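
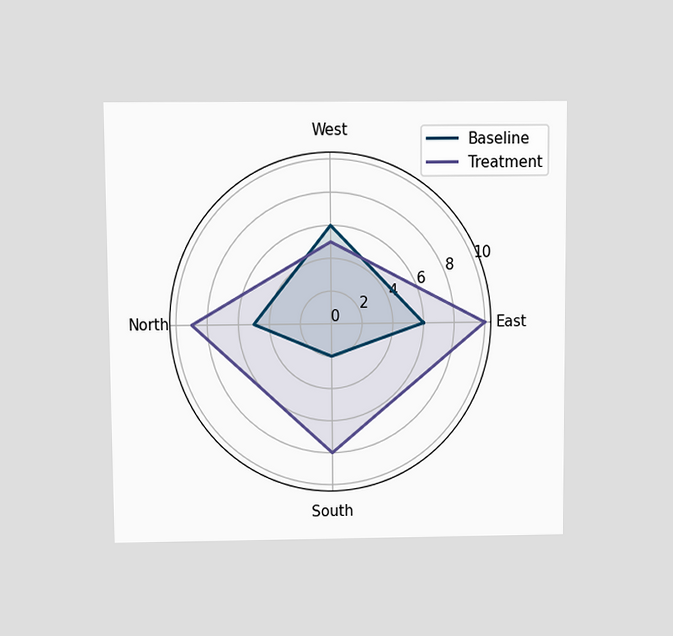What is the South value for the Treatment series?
8

The chart is viewed at a slight angle. On the South axis, Treatment reaches 8.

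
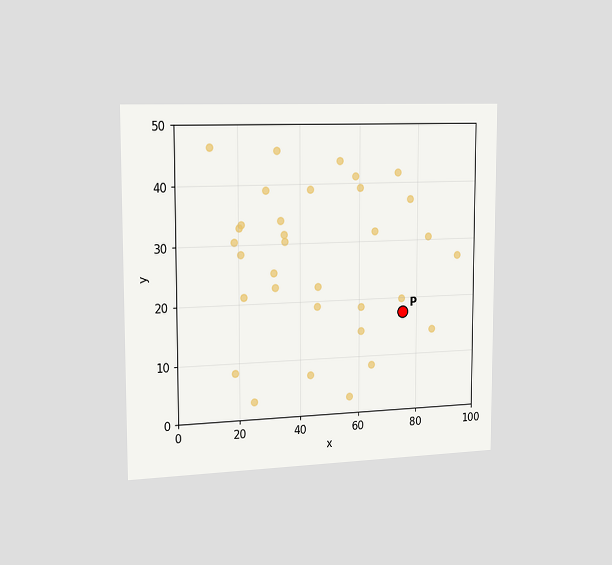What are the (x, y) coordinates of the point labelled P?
The chart is viewed slightly from the left. Following the gridlines from P to each axis, P sits at (75, 17.5).

(75, 17.5)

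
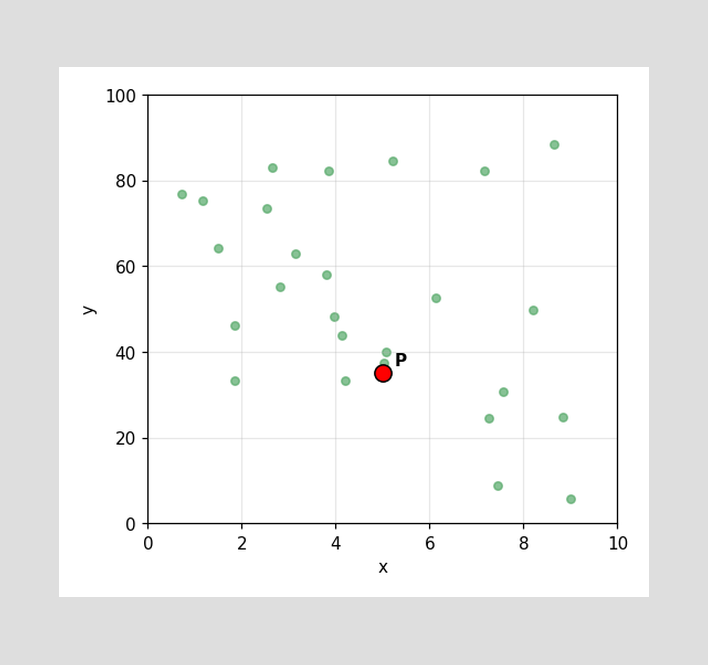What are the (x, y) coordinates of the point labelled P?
Following the gridlines from P to each axis, P sits at (5, 35).

(5, 35)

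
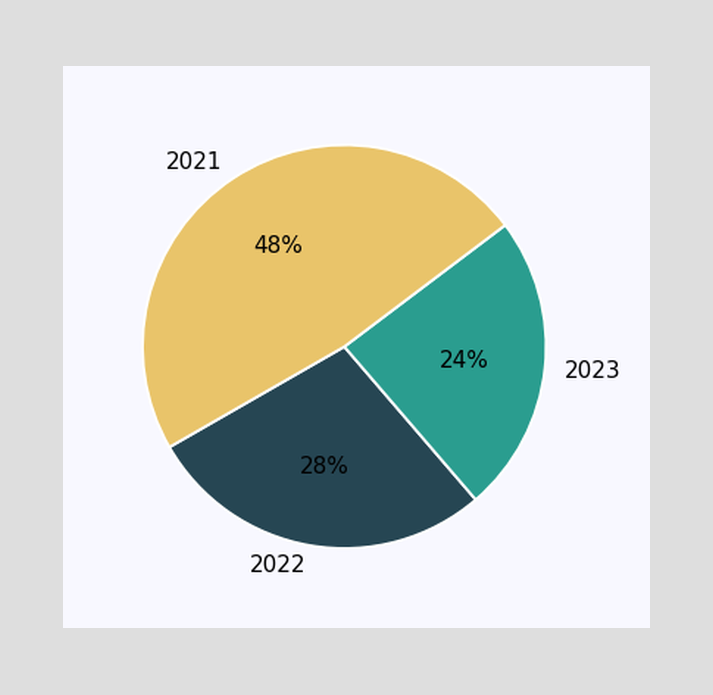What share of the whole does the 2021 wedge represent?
48%

The 2021 slice takes up 48% of the pie.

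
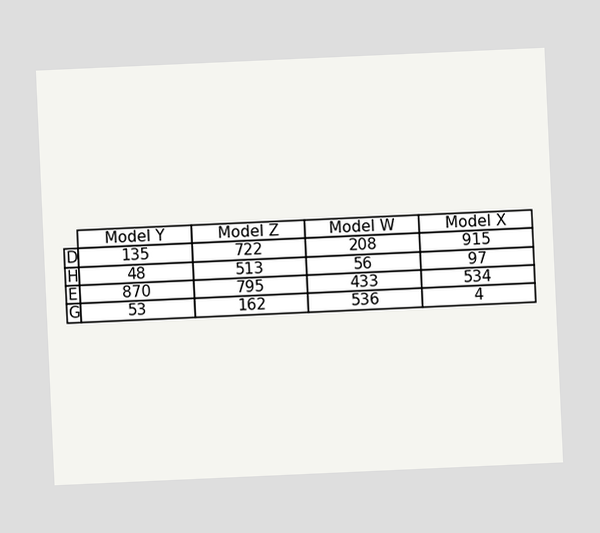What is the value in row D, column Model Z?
The chart is tilted about 3° counter-clockwise. The (D, Model Z) cell reads 722.

722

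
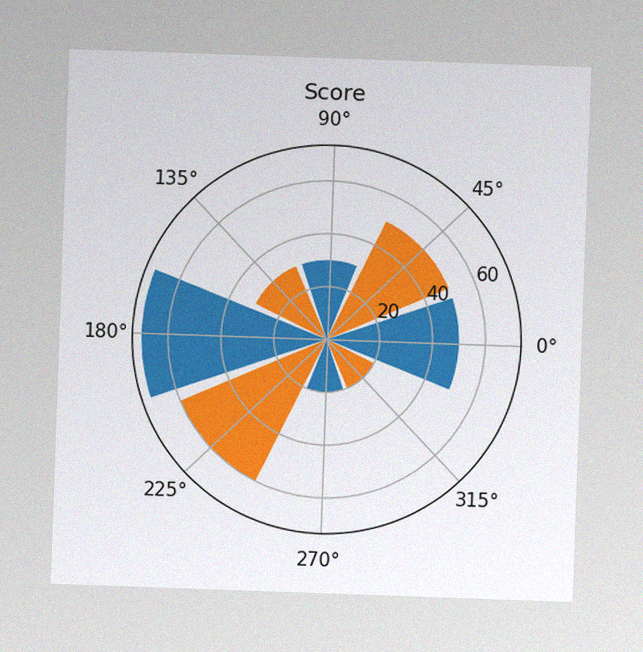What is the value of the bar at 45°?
50

The chart is tilted about 2° clockwise, with some photo noise. The bar at 45° reaches 50 on the radial axis.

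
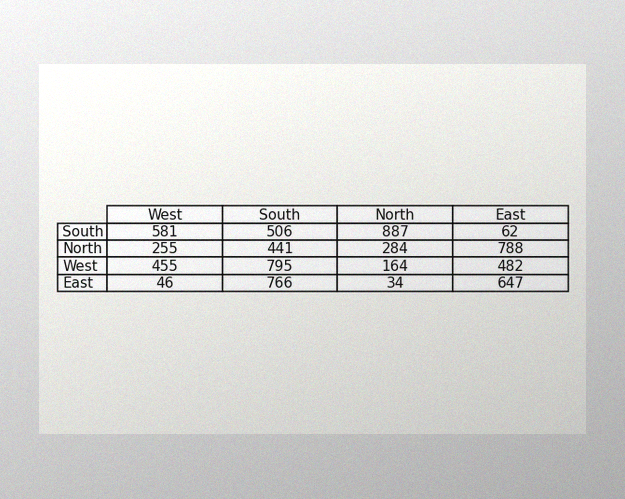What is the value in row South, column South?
506

The image has some photo noise and uneven lighting. The (South, South) cell reads 506.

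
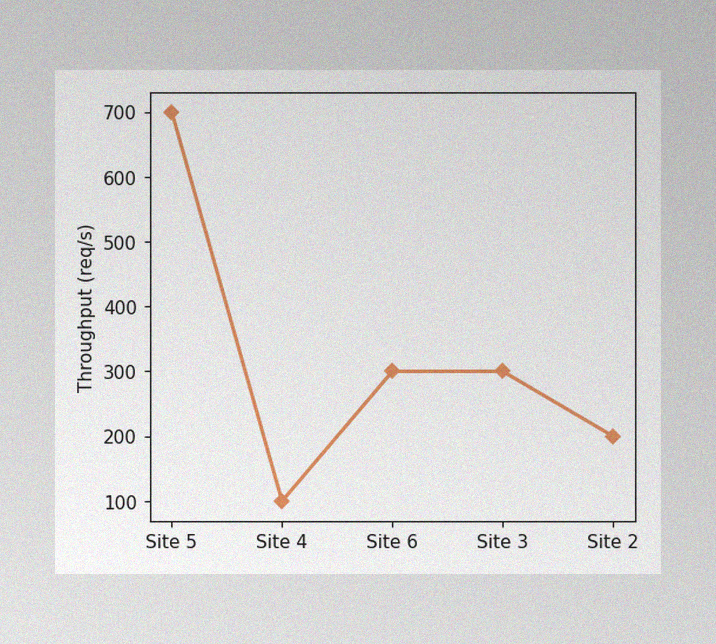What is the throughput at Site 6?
The image has some photo noise and uneven lighting. At Site 6, the line is at 300req/s.

300req/s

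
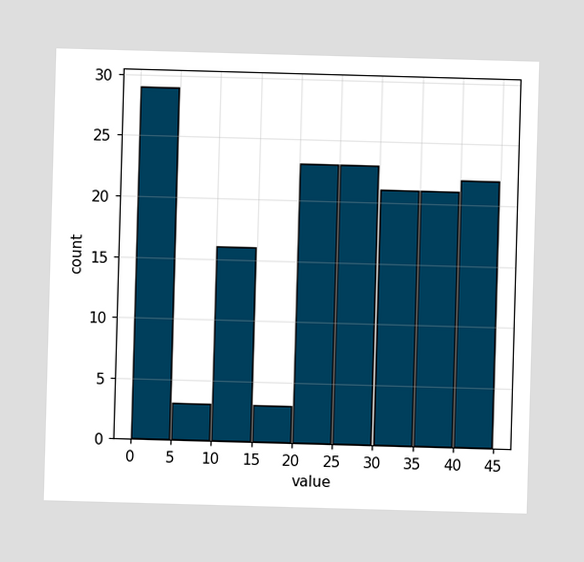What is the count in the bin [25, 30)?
The [25, 30) bin has height 23.

23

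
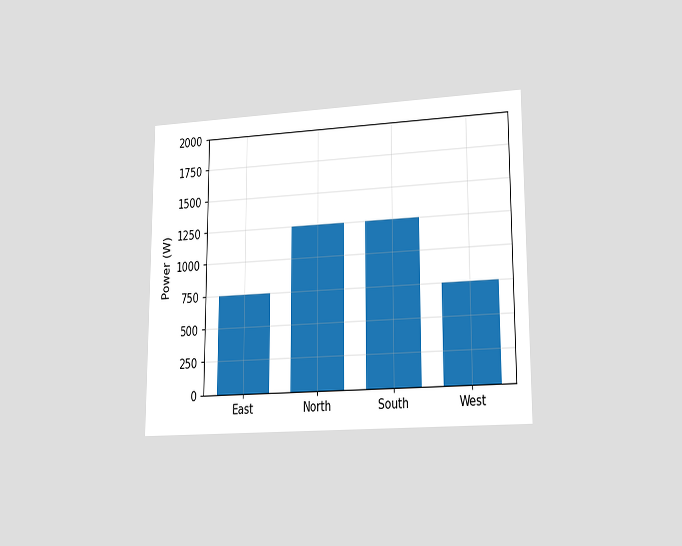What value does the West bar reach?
The chart is viewed at a slight angle. Reading along the chart's y-axis, the West bar reaches 750W.

750W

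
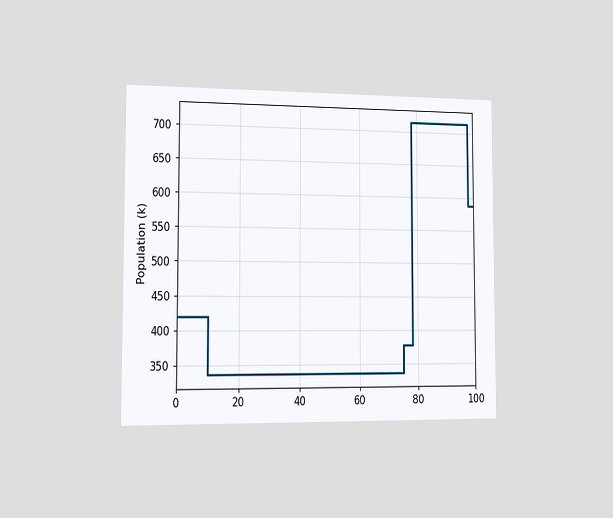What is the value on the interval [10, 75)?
The chart is viewed slightly from the left. On [10, 75) the step sits at 336k.

336k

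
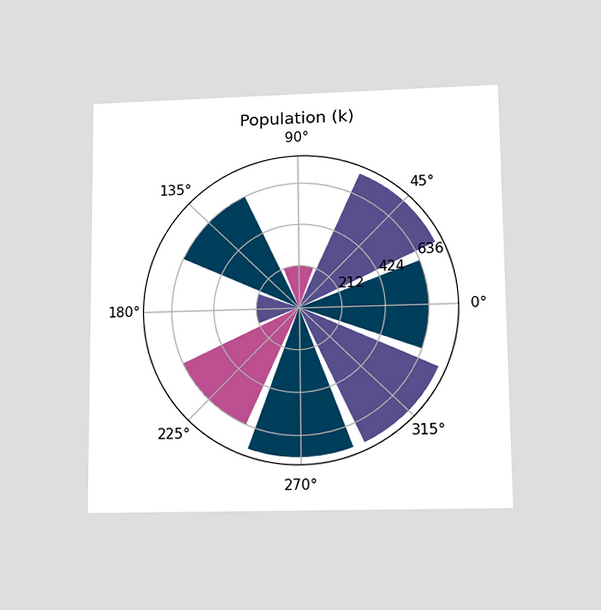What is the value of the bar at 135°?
The chart is viewed slightly from below. The bar at 135° reaches 636k on the radial axis.

636k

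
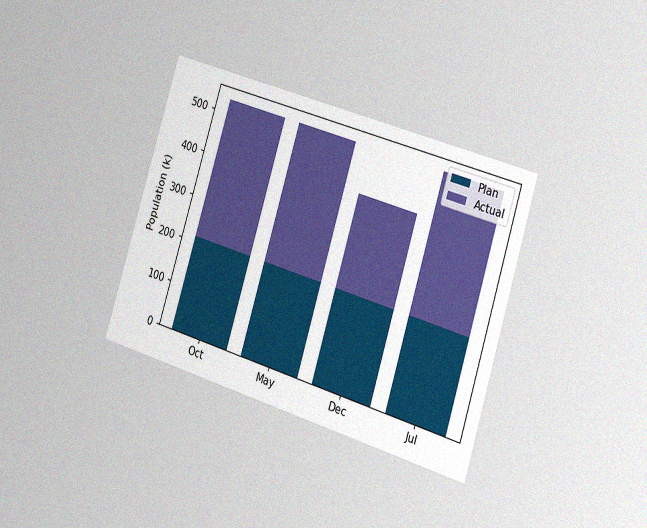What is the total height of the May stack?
530k

The chart is tilted about 17° clockwise and viewed slightly from the right, with some photo noise. The May stack's top reaches 530k on the y-axis.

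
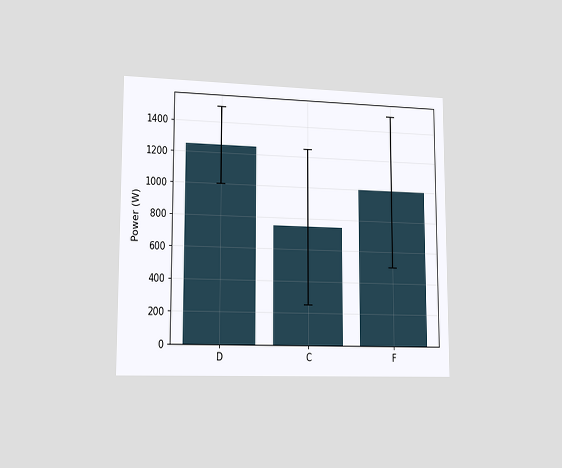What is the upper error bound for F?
1500W

The chart is viewed slightly from the left. The F bar's upper whisker reaches 1500W.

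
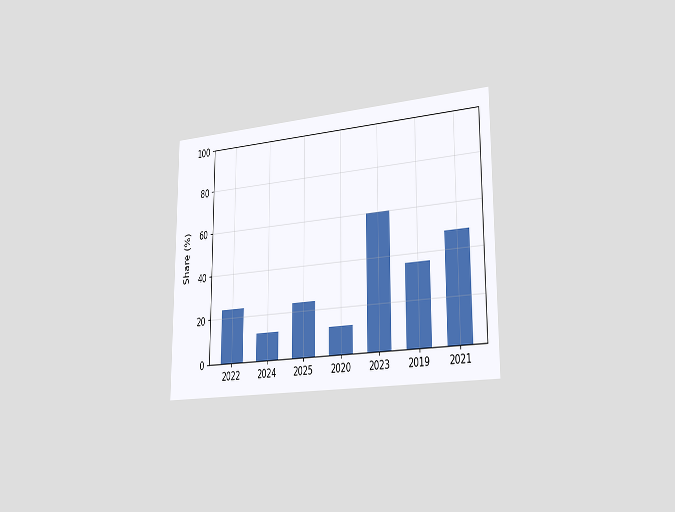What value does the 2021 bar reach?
48%

The chart is viewed slightly from the right. Reading along the chart's y-axis, the 2021 bar reaches 48%.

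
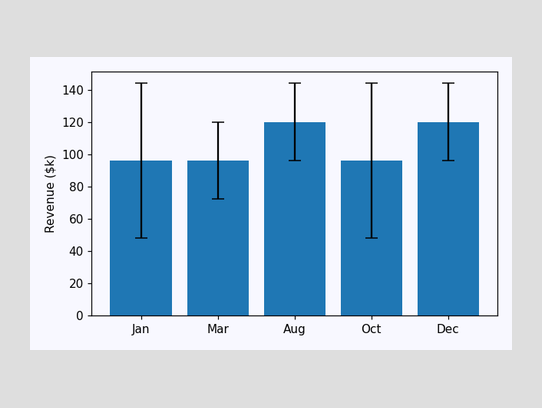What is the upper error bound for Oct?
The Oct bar's upper whisker reaches $144k.

$144k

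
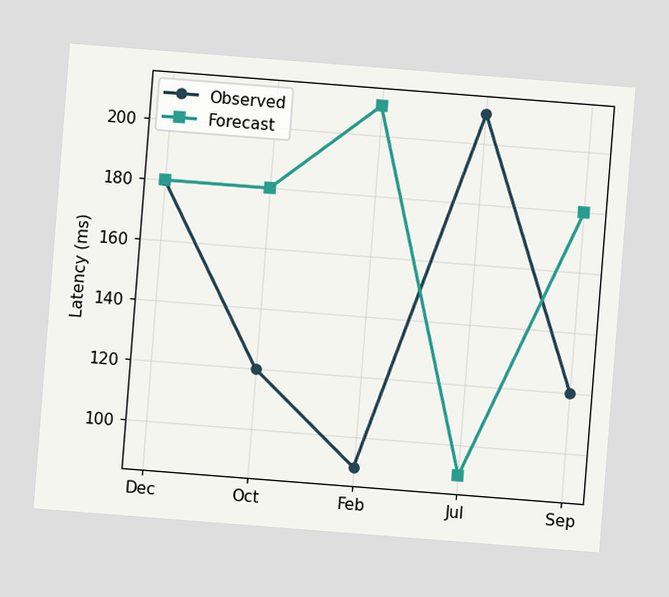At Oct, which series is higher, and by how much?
The chart is tilted about 4° clockwise. At Oct, Forecast sits above the other line by 60ms.

Forecast, by 60ms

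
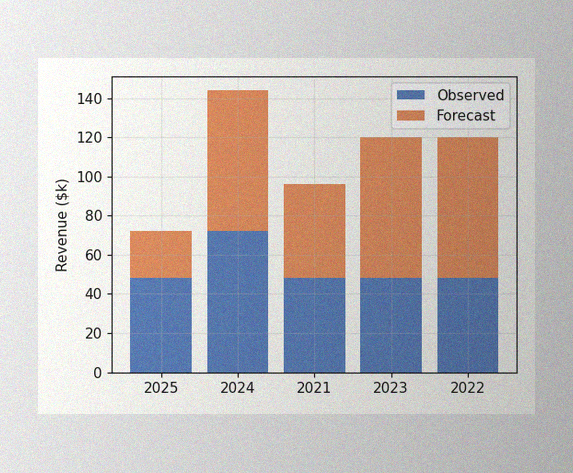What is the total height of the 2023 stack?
$120k

The image has some photo noise and uneven lighting. The 2023 stack's top reaches $120k on the y-axis.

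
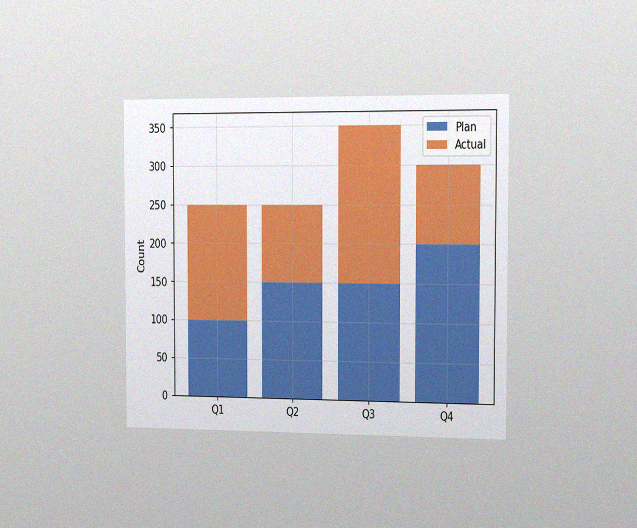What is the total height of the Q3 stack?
350

The chart is viewed slightly from the right, with some photo noise. The Q3 stack's top reaches 350 on the y-axis.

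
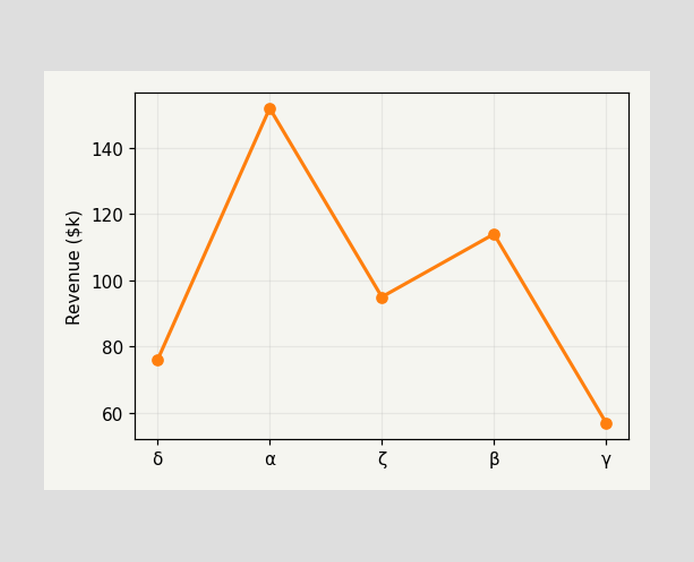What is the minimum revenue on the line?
$57k

The lowest point is at γ, and reading across to the y-axis gives $57k.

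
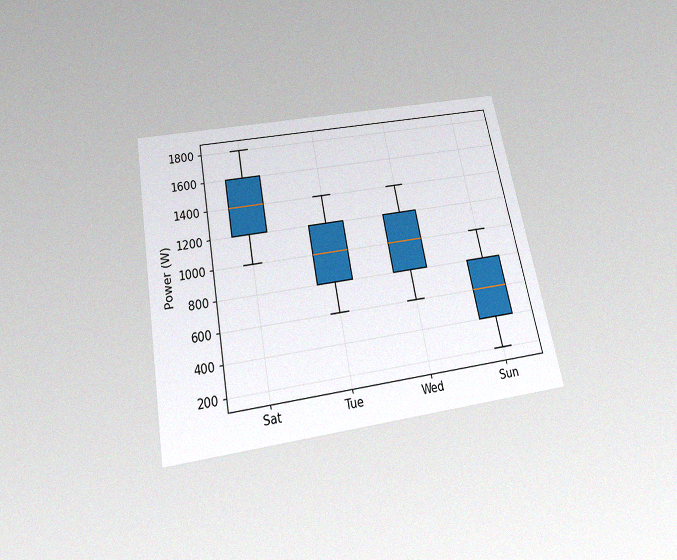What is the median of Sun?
600W

The chart is tilted about 11° counter-clockwise and viewed slightly from below, with some photo noise. The median line in the Sun box sits at 600W.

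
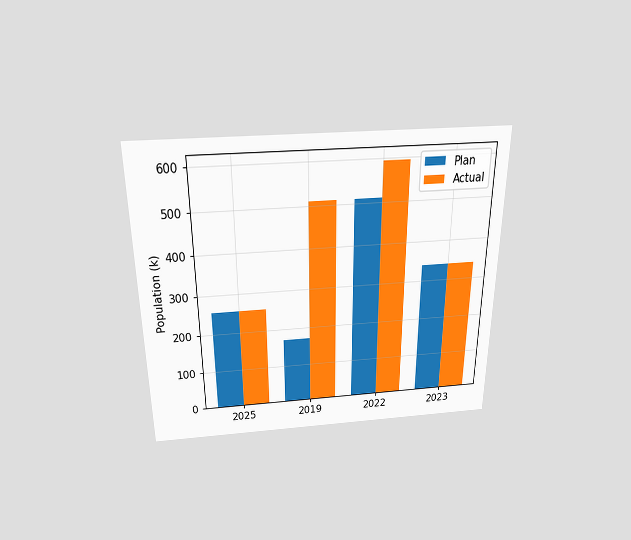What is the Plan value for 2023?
The chart is viewed slightly from above. The Plan bar at 2023 reaches 340k on the y-axis.

340k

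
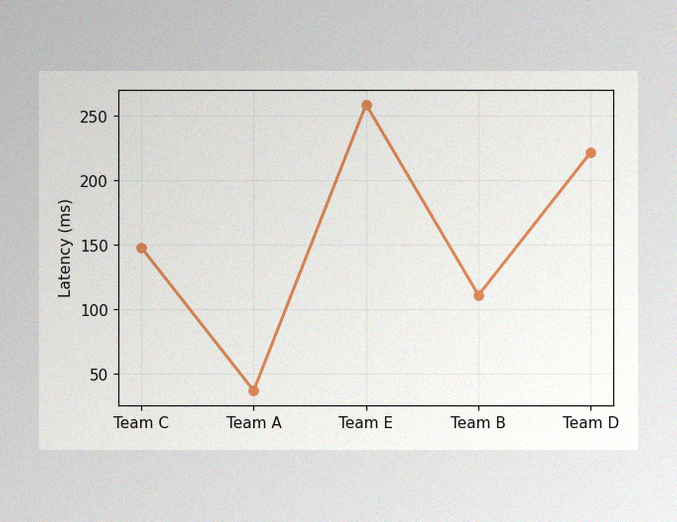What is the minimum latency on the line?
37ms

The image has some photo noise and uneven lighting. The lowest point is at Team A, and reading across to the y-axis gives 37ms.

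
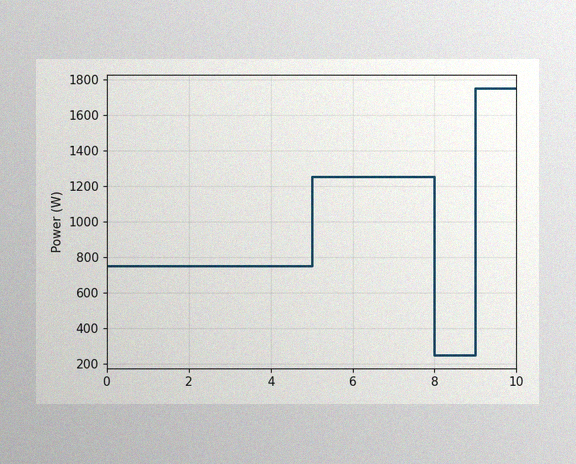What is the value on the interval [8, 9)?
The image has some photo noise and uneven lighting. On [8, 9) the step sits at 250W.

250W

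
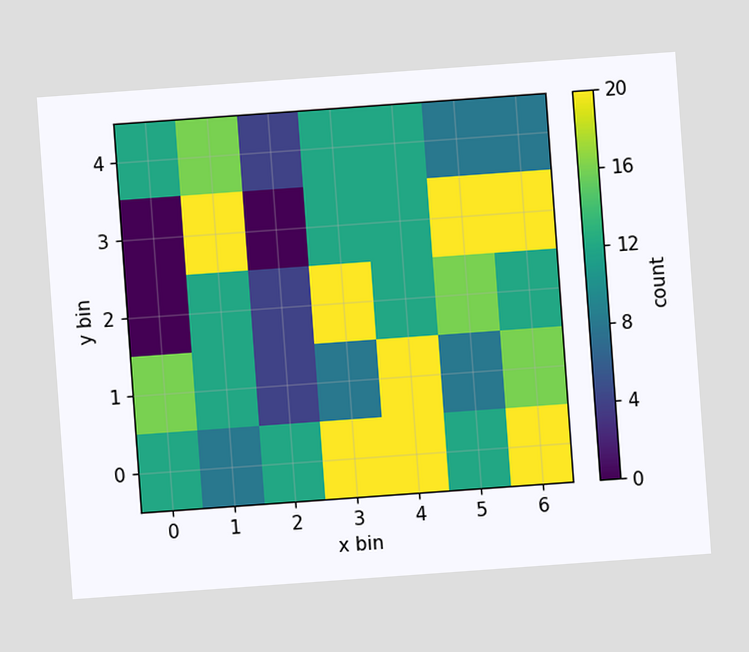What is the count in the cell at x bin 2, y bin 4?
The chart is tilted about 4° counter-clockwise. Matching the cell (2, 4) against the colorbar gives 4.

4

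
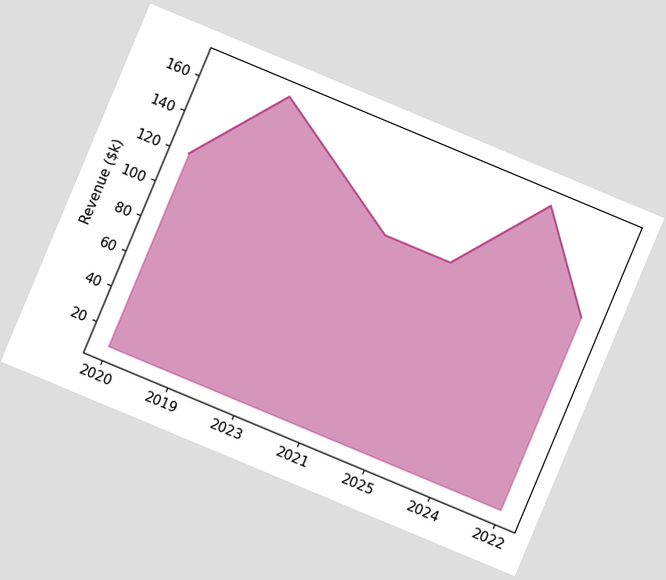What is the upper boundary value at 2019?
The chart is tilted about 23° clockwise. At 2019 the upper boundary is at $168k.

$168k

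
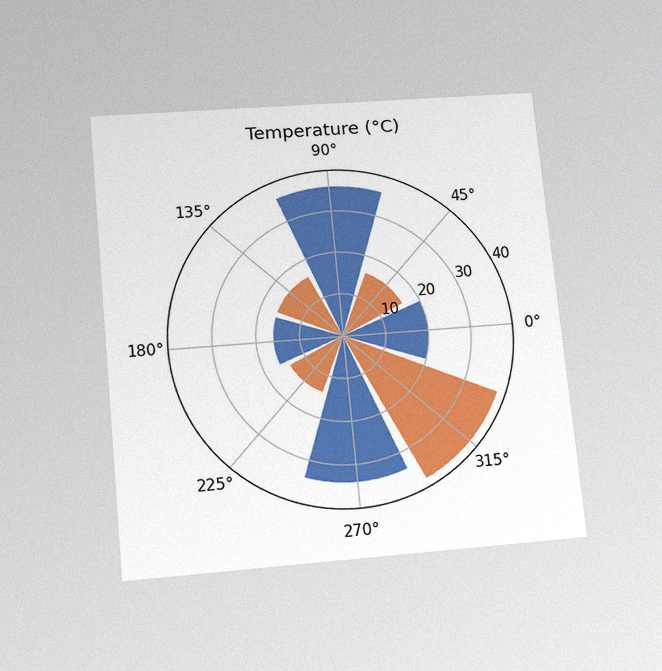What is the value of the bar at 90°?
The chart is tilted about 5° counter-clockwise and viewed slightly from below, with some photo noise. The bar at 90° reaches 36°C on the radial axis.

36°C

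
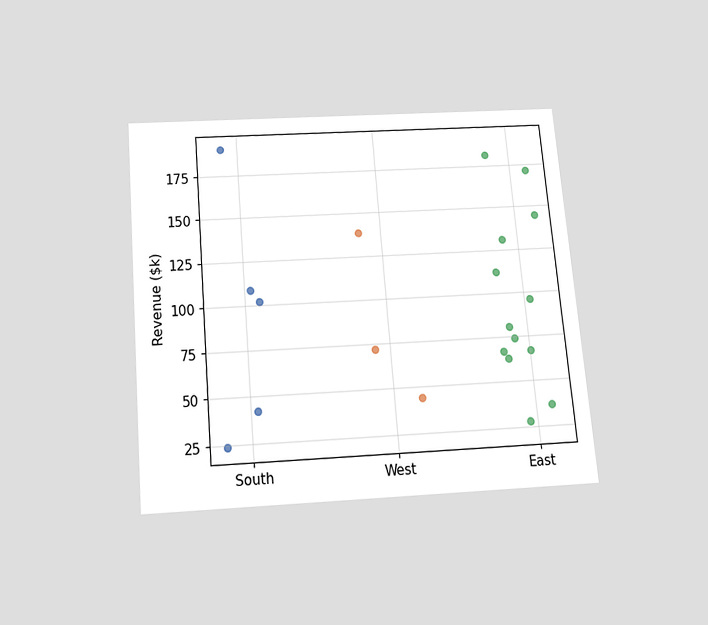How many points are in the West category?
The chart is tilted about 5° counter-clockwise and viewed slightly from below. Counting the markers in the West column gives 3.

3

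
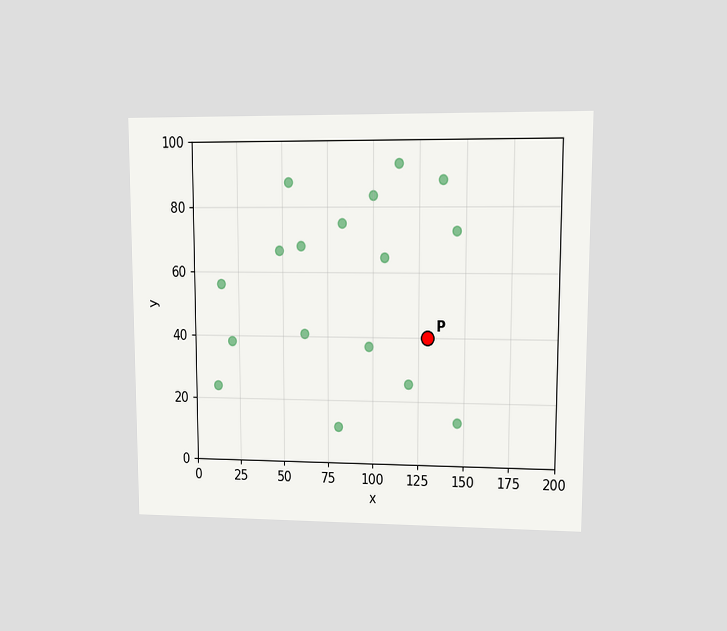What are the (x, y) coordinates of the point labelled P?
(130, 40)

The chart is viewed at a slight angle. Following the gridlines from P to each axis, P sits at (130, 40).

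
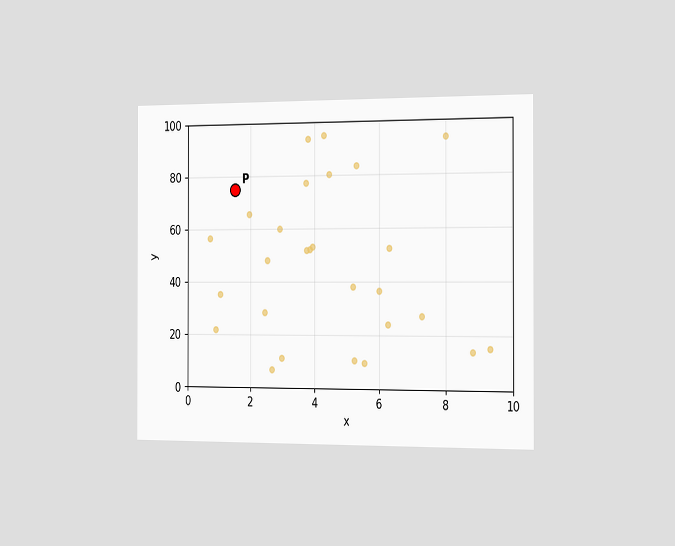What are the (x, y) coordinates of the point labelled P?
The chart is viewed slightly from the right. Following the gridlines from P to each axis, P sits at (1.5, 75).

(1.5, 75)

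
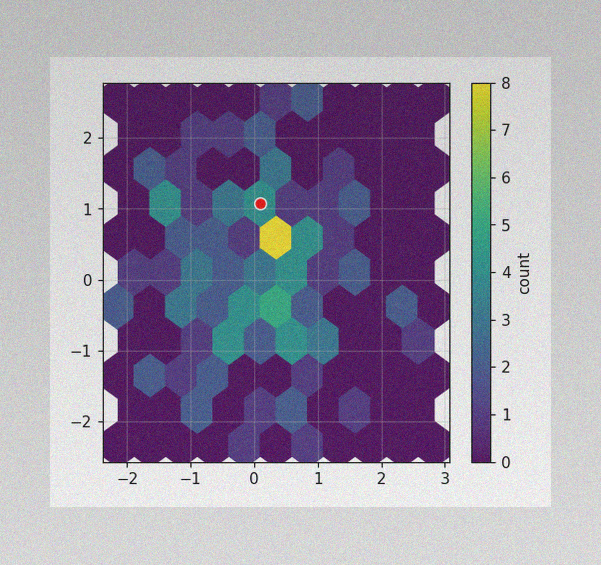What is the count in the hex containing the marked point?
The image has some photo noise and uneven lighting. The marked hex reads 4 on the colorbar.

4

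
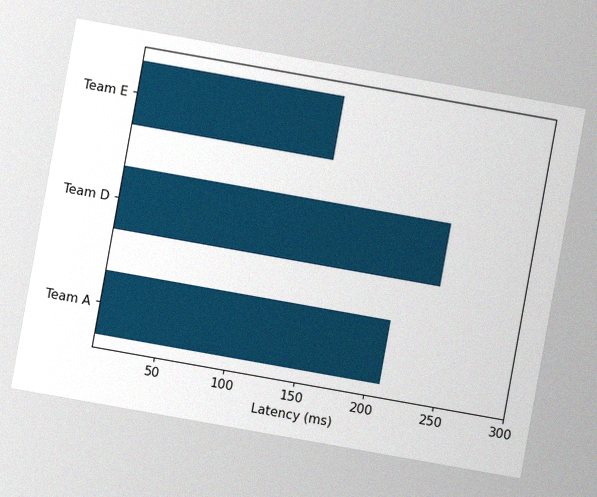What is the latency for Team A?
210ms

The chart is tilted about 10° clockwise, with some photo noise. Reading along the chart's x-axis, the Team A bar reaches 210ms.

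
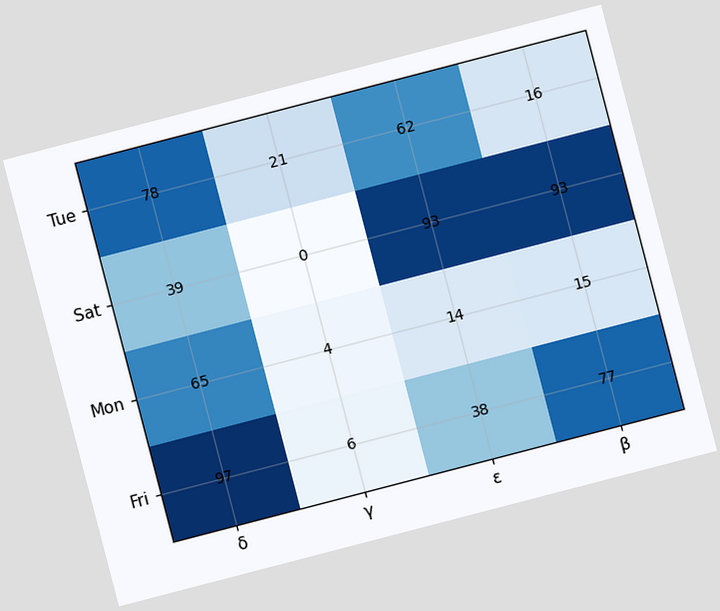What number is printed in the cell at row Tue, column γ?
21

The chart is tilted about 15° counter-clockwise. The (Tue, γ) cell reads 21.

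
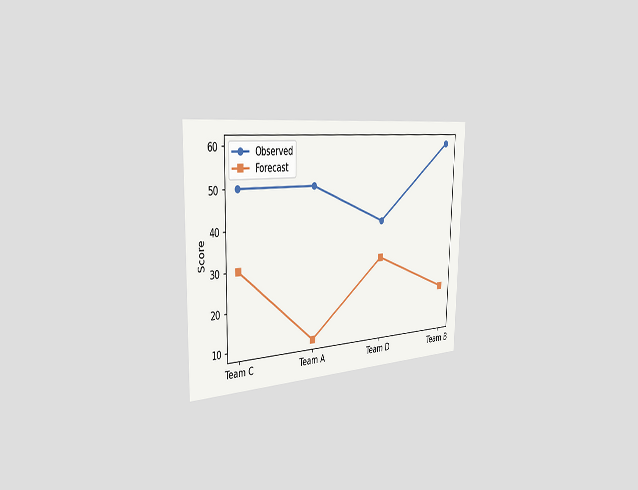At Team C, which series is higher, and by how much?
Observed, by 20

The chart is viewed slightly from the left. At Team C, Observed sits above the other line by 20.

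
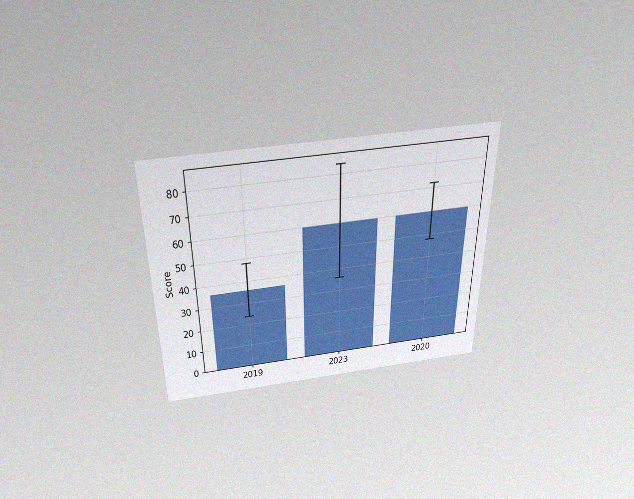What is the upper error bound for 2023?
The chart is viewed slightly from above, with some photo noise. The 2023 bar's upper whisker reaches 84.

84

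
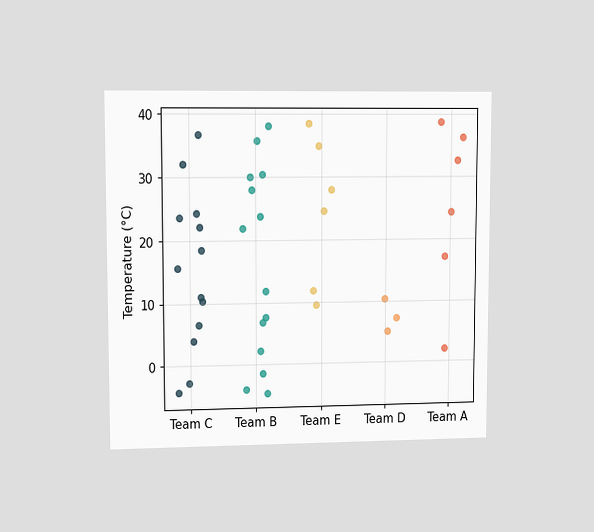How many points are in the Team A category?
The chart is viewed at a slight angle. Counting the markers in the Team A column gives 6.

6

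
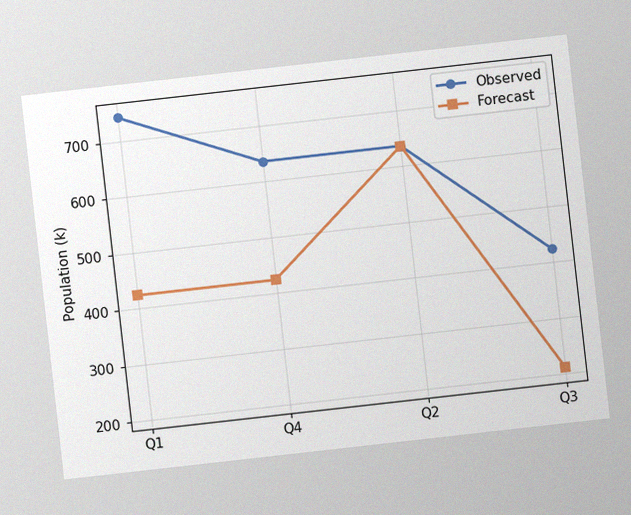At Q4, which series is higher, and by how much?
Observed, by 212k

The chart is tilted about 6° counter-clockwise, with some photo noise. At Q4, Observed sits above the other line by 212k.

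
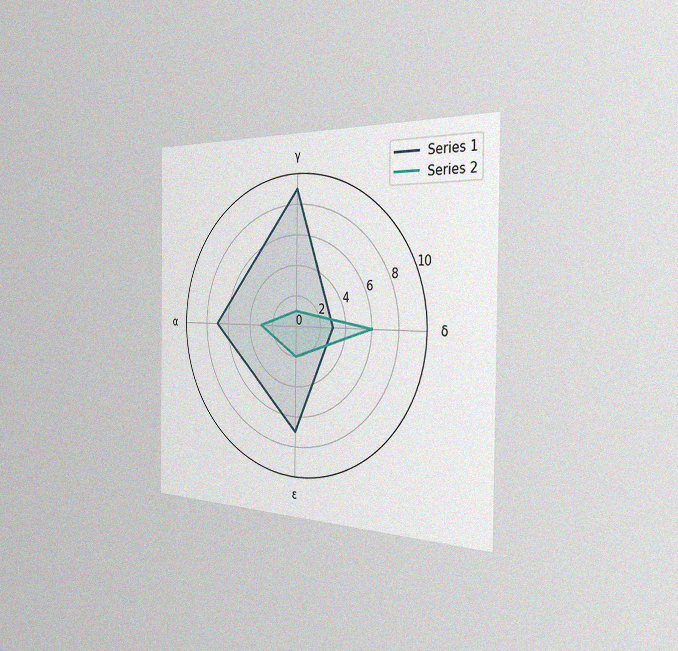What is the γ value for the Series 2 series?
1

The chart is viewed slightly from the right, with some photo noise. On the γ axis, Series 2 reaches 1.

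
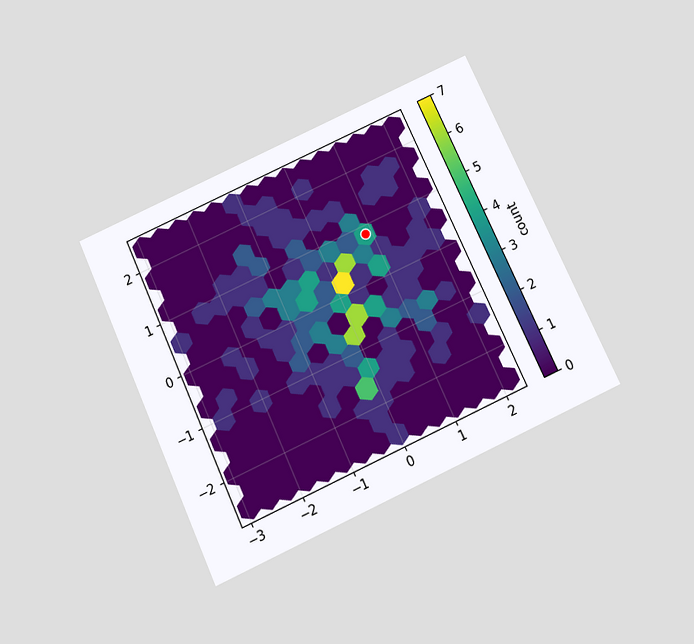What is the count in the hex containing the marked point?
The chart is tilted about 25° counter-clockwise and viewed slightly from below. The marked hex reads 4 on the colorbar.

4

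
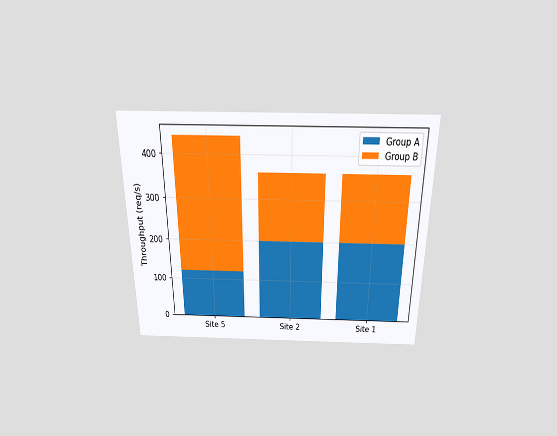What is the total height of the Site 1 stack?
The chart is viewed slightly from above. The Site 1 stack's top reaches 360req/s on the y-axis.

360req/s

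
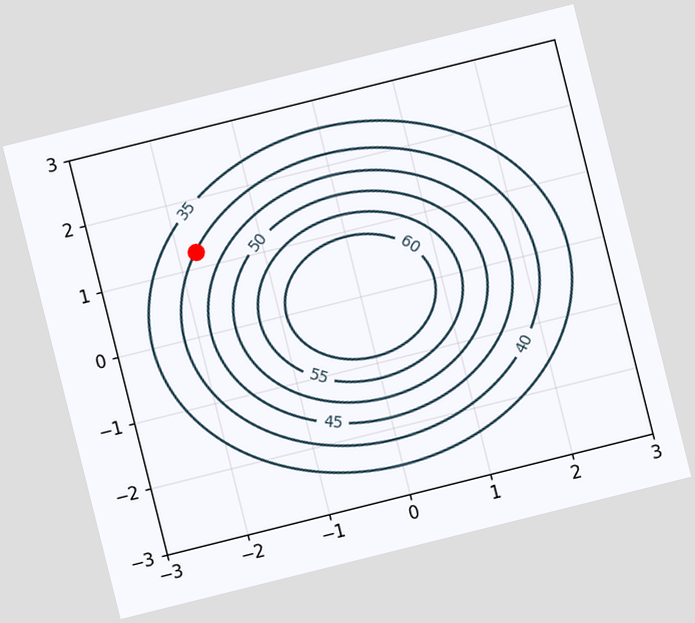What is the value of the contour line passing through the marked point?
40

The chart is tilted about 14° counter-clockwise. The marked point sits on the contour labelled 40.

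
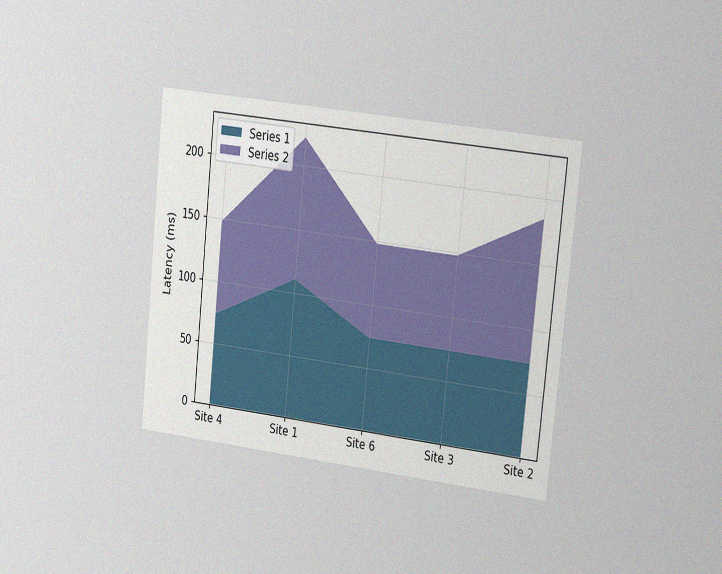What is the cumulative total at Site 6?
The chart is tilted about 6° clockwise and viewed slightly from the right, with some photo noise. The stacked total at Site 6 reaches 148ms.

148ms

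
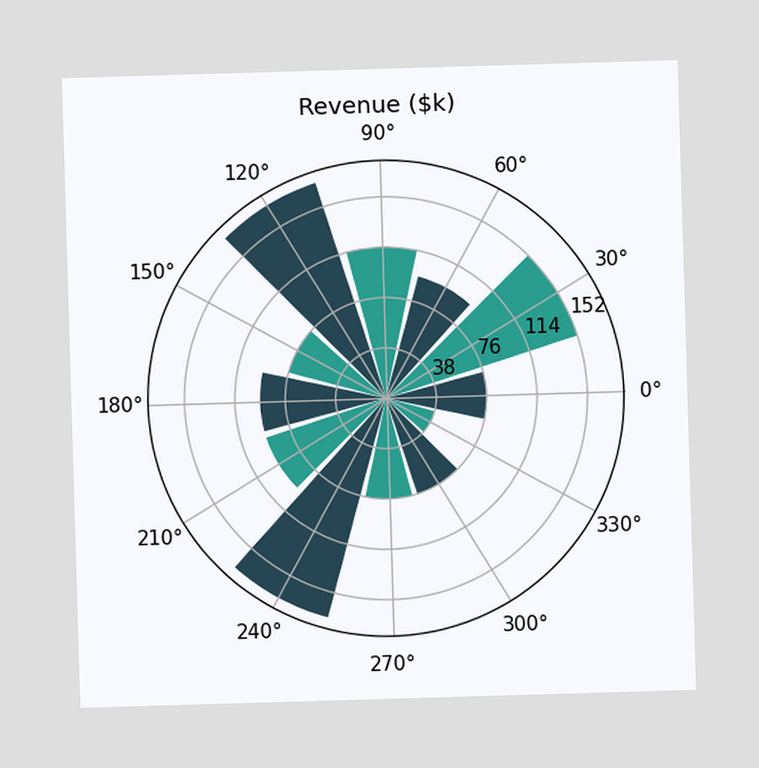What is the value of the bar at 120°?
The bar at 120° reaches $171k on the radial axis.

$171k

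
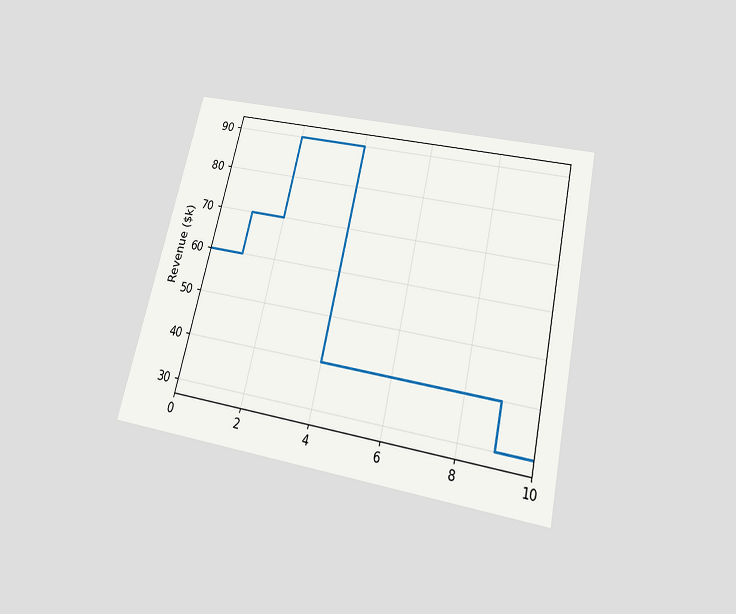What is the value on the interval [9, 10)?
The chart is tilted about 13° clockwise and viewed slightly from below. On [9, 10) the step sits at $30k.

$30k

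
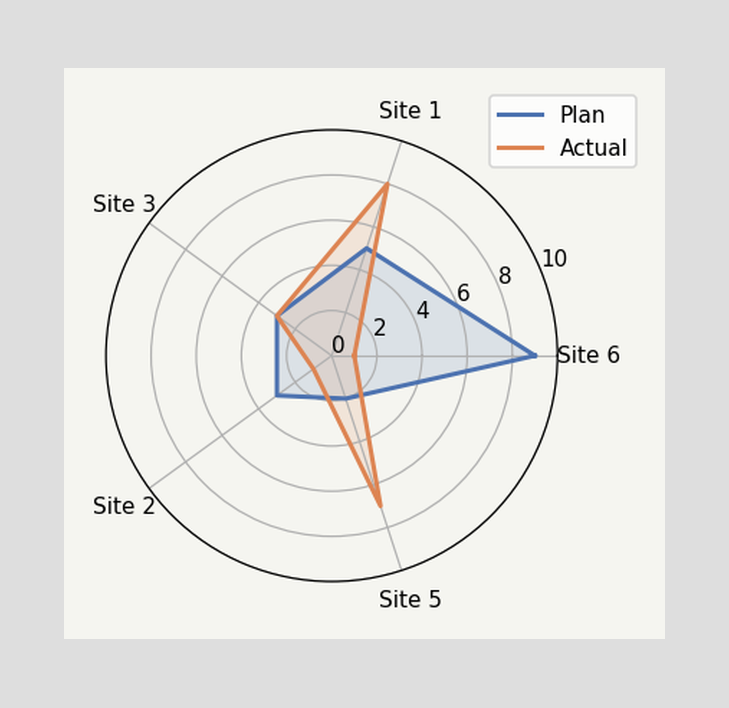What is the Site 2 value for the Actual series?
1

On the Site 2 axis, Actual reaches 1.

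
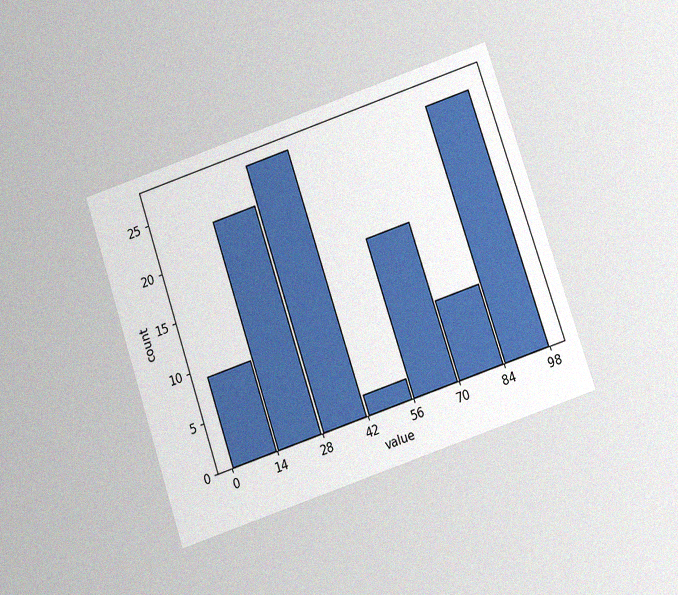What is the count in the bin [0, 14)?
The chart is tilted about 19° counter-clockwise and viewed slightly from below, with some photo noise. The [0, 14) bin has height 9.

9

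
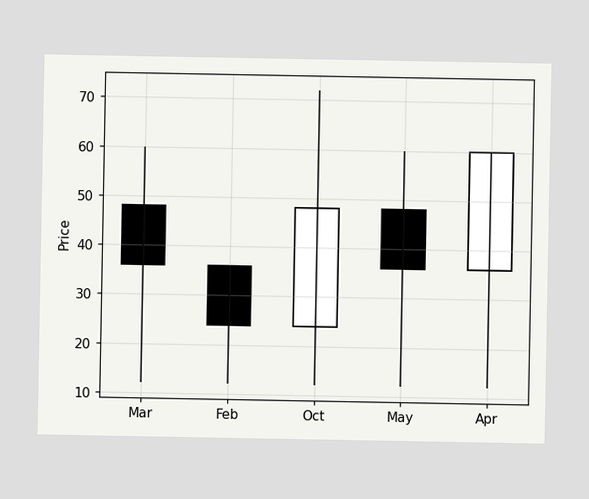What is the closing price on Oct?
48

The Oct candle closes at 48.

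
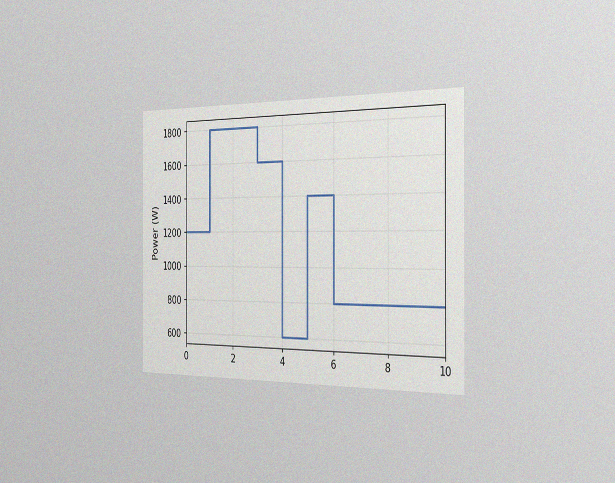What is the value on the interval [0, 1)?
1200W

The chart is viewed slightly from the right, with some photo noise. On [0, 1) the step sits at 1200W.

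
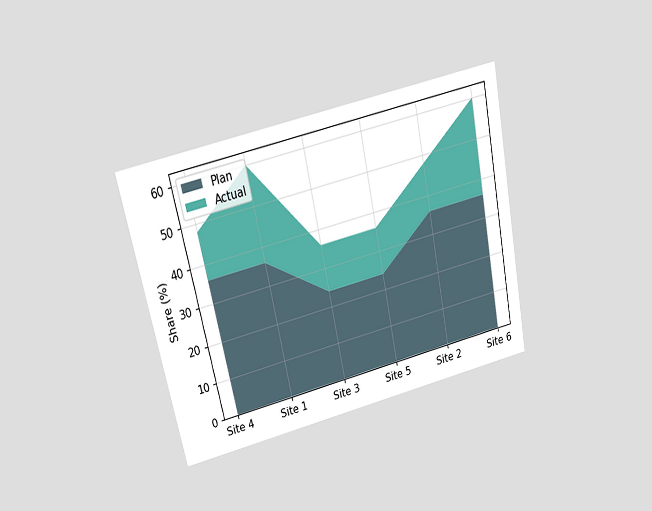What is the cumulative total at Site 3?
36%

The chart is tilted about 12° counter-clockwise and viewed slightly from above. The stacked total at Site 3 reaches 36%.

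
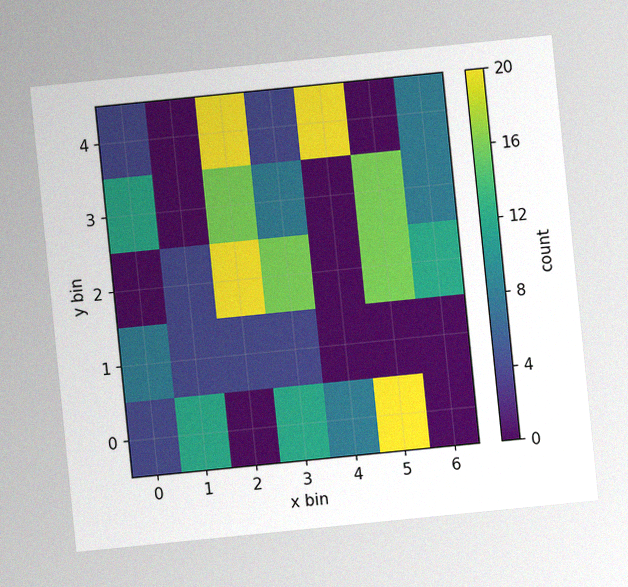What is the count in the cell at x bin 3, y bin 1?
The chart is tilted about 6° counter-clockwise, with some photo noise. Matching the cell (3, 1) against the colorbar gives 4.

4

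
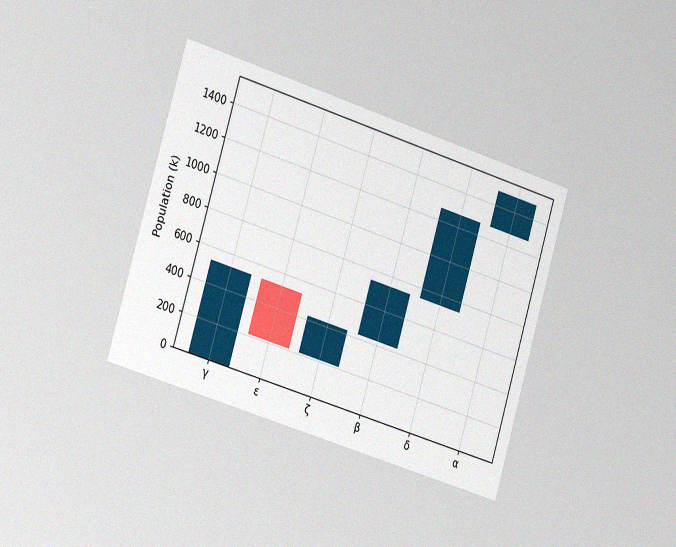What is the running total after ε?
212k

The chart is tilted about 17° clockwise and viewed slightly from the left, with some photo noise. After ε the running total reaches 212k.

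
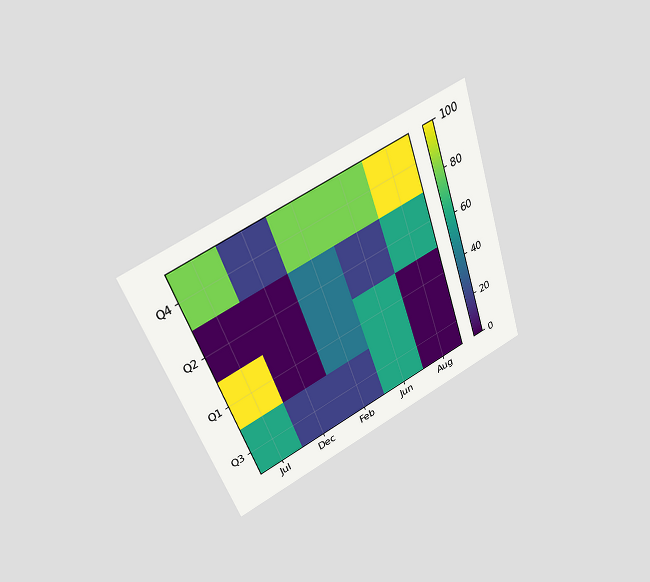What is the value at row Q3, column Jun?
The chart is tilted about 20° counter-clockwise and viewed slightly from above. Matching cell (Q3, Jun) against the colorbar gives 60.

60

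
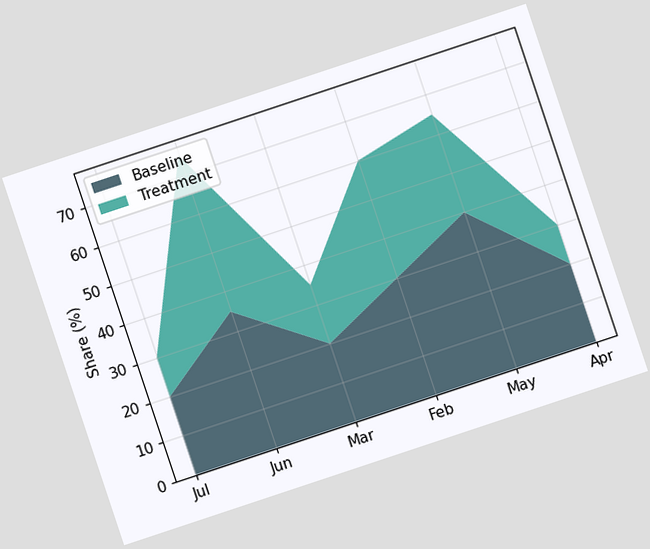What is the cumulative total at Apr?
The chart is tilted about 18° counter-clockwise. The stacked total at Apr reaches 30%.

30%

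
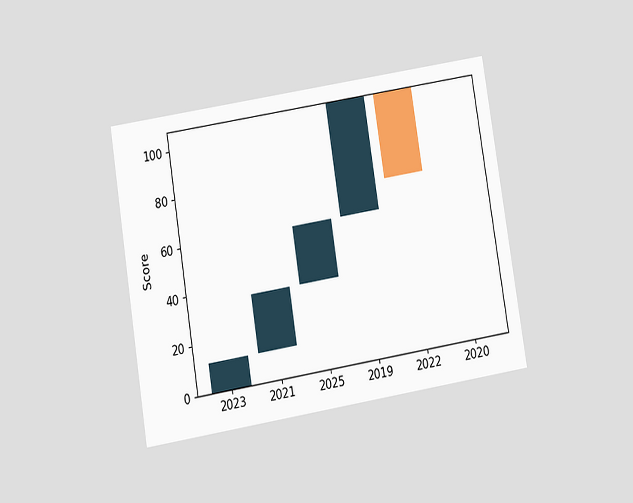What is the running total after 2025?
The chart is tilted about 9° counter-clockwise and viewed at a slight angle. After 2025 the running total reaches 60.

60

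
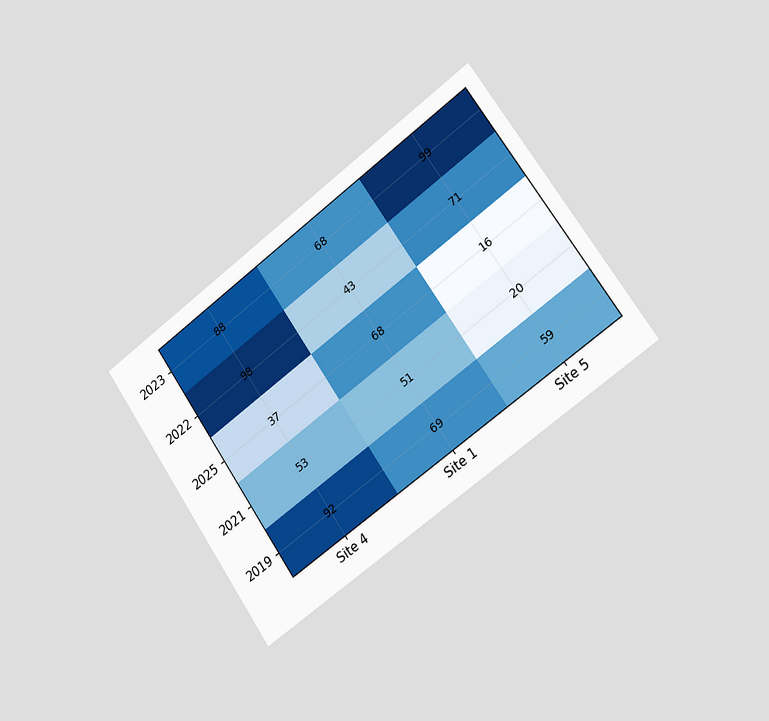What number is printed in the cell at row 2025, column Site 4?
The chart is tilted about 35° counter-clockwise and viewed slightly from the right. The (2025, Site 4) cell reads 37.

37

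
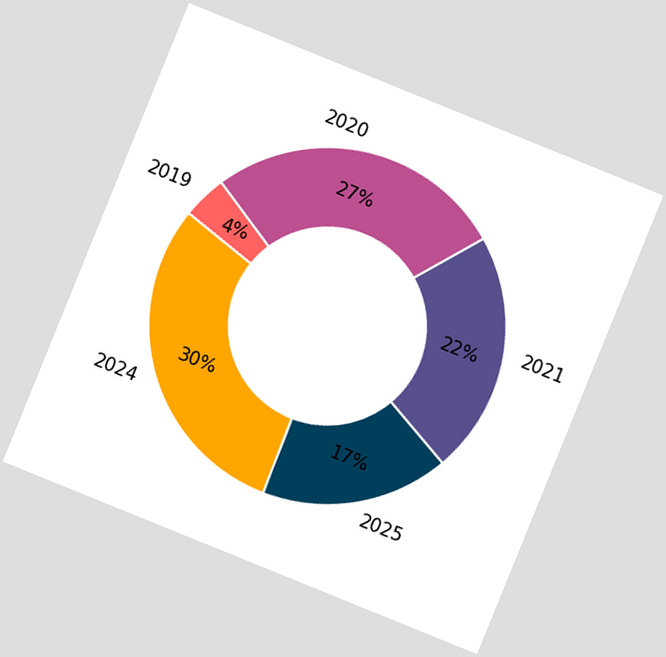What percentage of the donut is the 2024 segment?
The chart is tilted about 22° clockwise. The 2024 segment takes up 30% of the ring.

30%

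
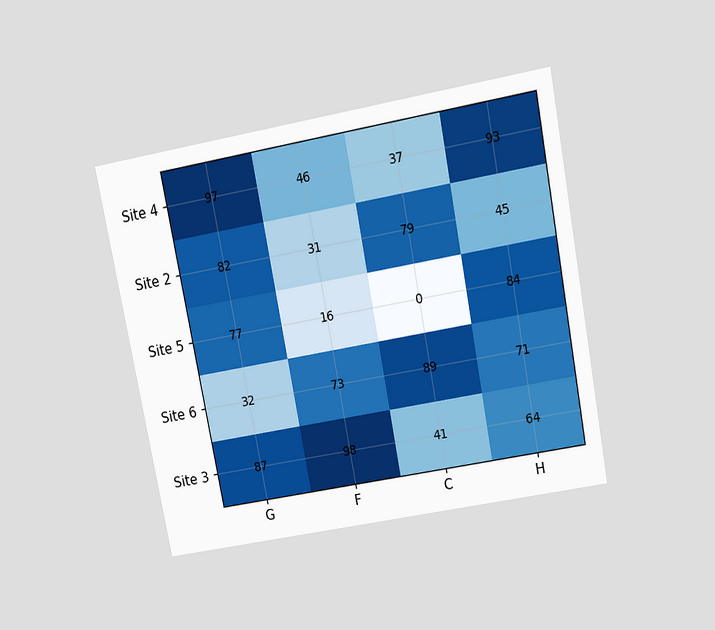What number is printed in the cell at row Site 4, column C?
The chart is tilted about 11° counter-clockwise and viewed slightly from above. The (Site 4, C) cell reads 37.

37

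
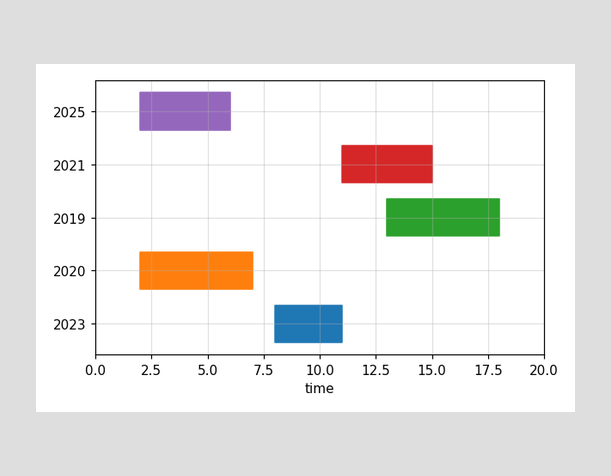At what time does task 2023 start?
8

The 2023 bar begins at t=8.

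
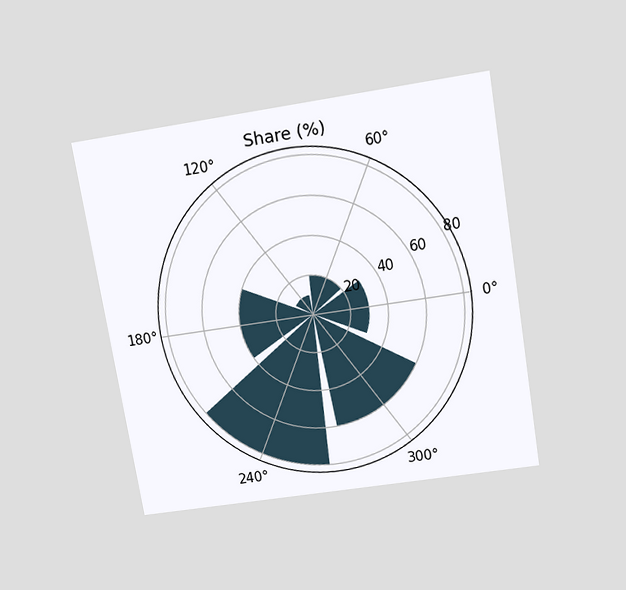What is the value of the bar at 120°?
The chart is tilted about 10° counter-clockwise and viewed slightly from above. The bar at 120° reaches 10% on the radial axis.

10%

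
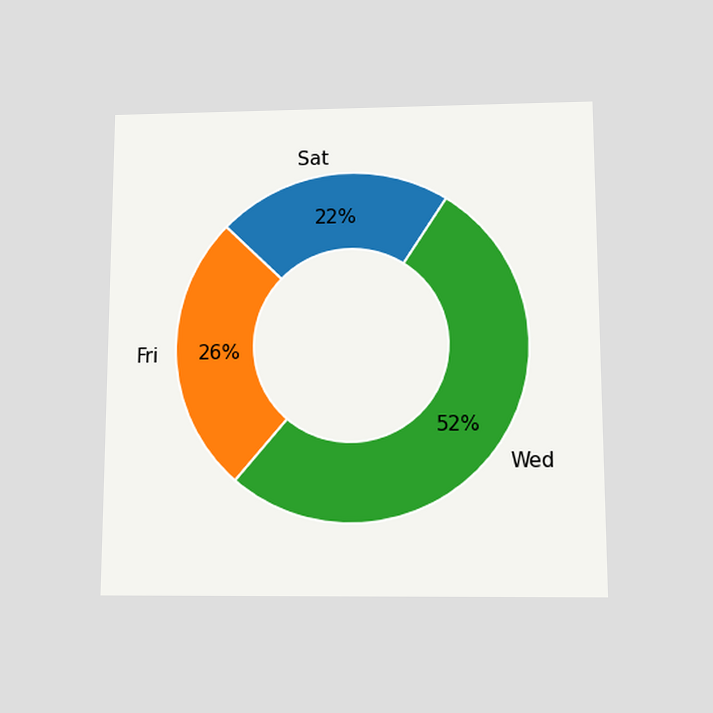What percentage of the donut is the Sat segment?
22%

The chart is viewed slightly from below. The Sat segment takes up 22% of the ring.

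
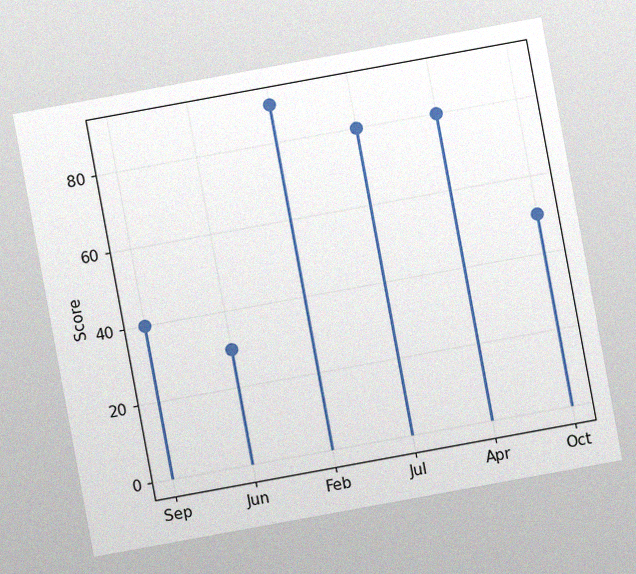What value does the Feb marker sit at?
The chart is tilted about 10° counter-clockwise, with some photo noise. The Feb marker sits at 90.

90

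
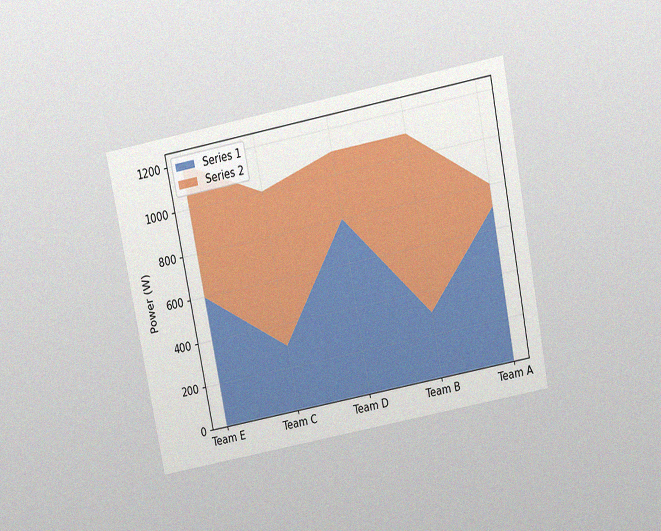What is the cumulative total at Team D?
The chart is tilted about 11° counter-clockwise and viewed slightly from above, with some photo noise. The stacked total at Team D reaches 1100W.

1100W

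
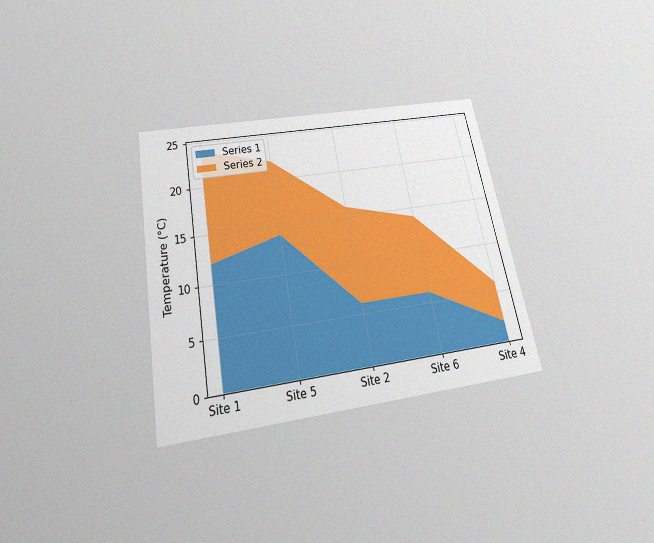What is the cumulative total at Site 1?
The chart is tilted about 11° counter-clockwise and viewed slightly from below, with some photo noise. The stacked total at Site 1 reaches 24°C.

24°C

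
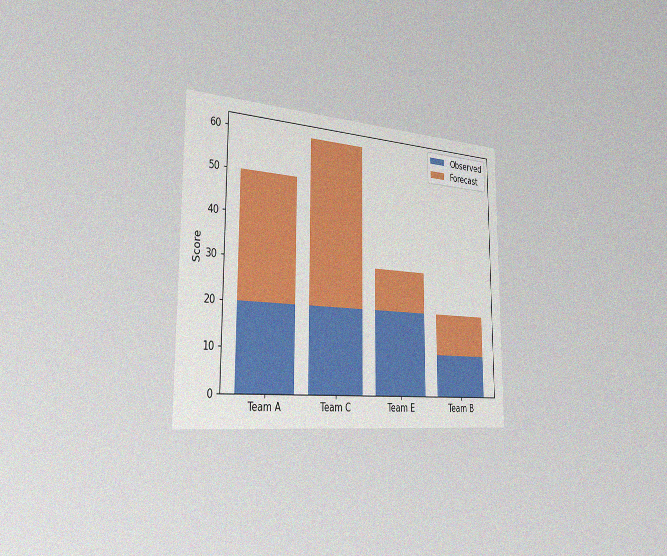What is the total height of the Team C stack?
60

The chart is viewed slightly from the left, with some photo noise. The Team C stack's top reaches 60 on the y-axis.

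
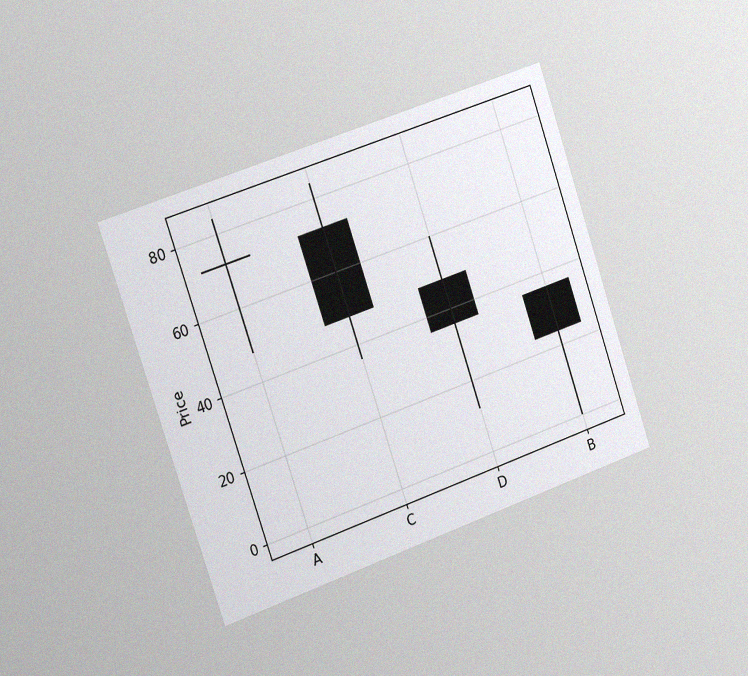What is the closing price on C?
The chart is tilted about 19° counter-clockwise and viewed slightly from the left, with some photo noise. The C candle closes at 48.

48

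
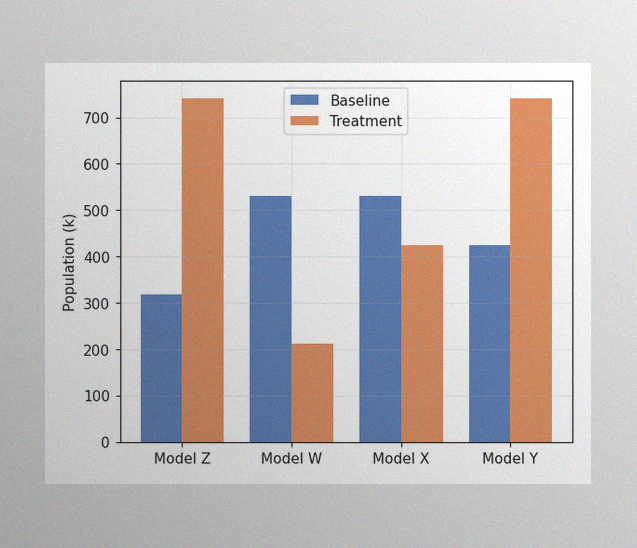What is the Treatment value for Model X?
424k

The image has some photo noise and uneven lighting. The Treatment bar at Model X reaches 424k on the y-axis.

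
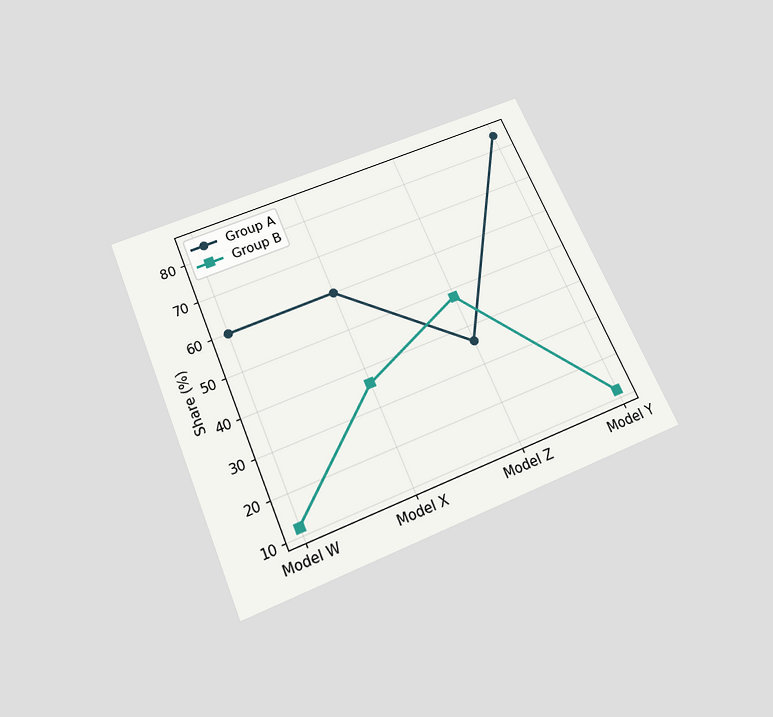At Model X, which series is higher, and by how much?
The chart is tilted about 23° counter-clockwise and viewed slightly from below. At Model X, Group A sits above the other line by 24%.

Group A, by 24%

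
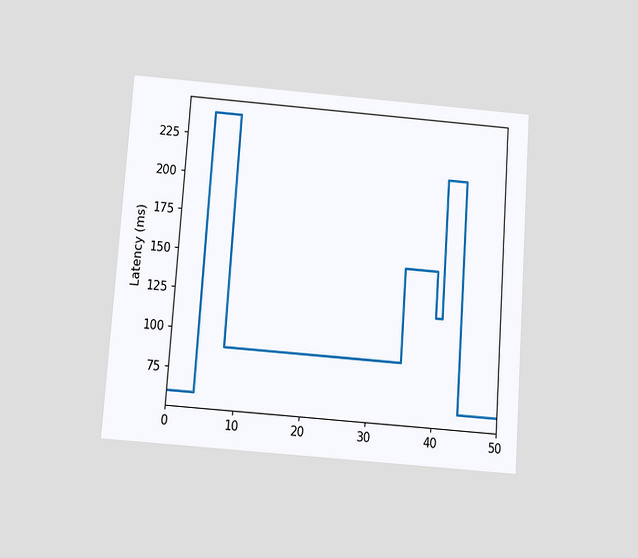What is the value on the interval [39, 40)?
The chart is tilted about 4° clockwise and viewed slightly from below. On [39, 40) the step sits at 150ms.

150ms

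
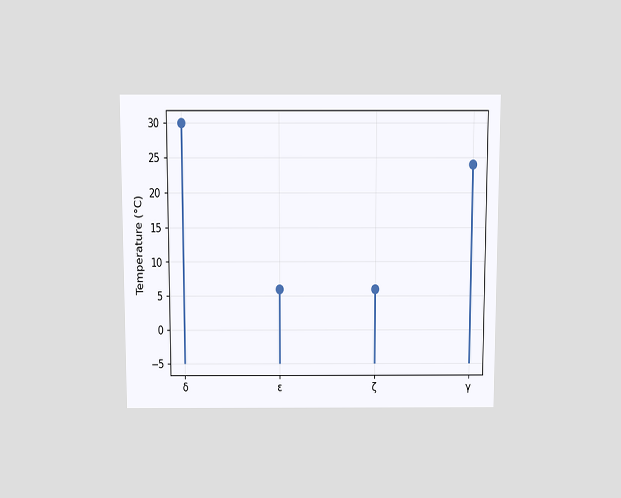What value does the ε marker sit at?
6°C

The chart is viewed slightly from above. The ε marker sits at 6°C.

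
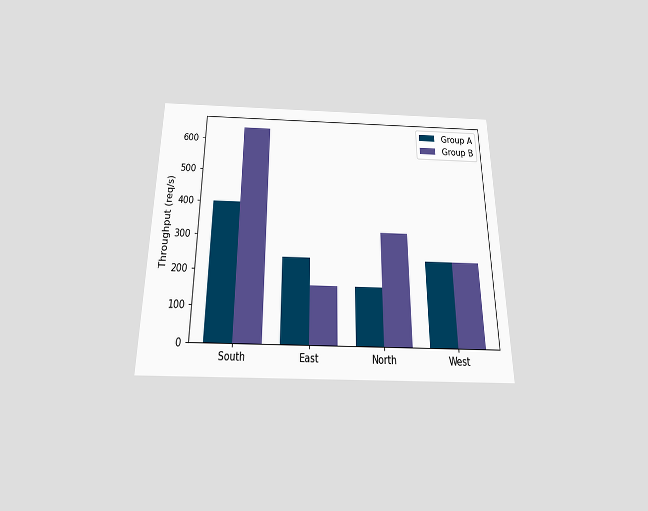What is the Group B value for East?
The chart is viewed slightly from below. The Group B bar at East reaches 160req/s on the y-axis.

160req/s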